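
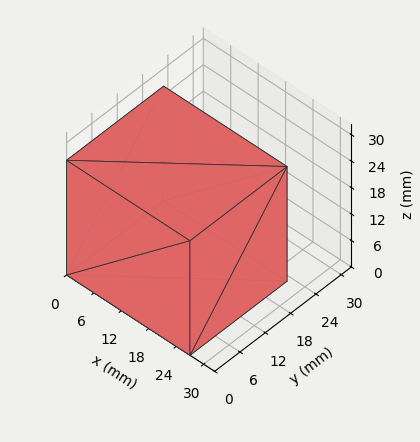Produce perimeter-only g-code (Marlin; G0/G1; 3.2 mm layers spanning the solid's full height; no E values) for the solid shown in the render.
Reading the render: the shape is a rectangular box, roughly 27 × 23 mm footprint and 26 mm tall (dimensions read to the nearest mm from the axis ticks). For the g-code, the solid's height is divided into equal slices at the stated Δz and each level perimeter traced with G1 moves after a G0 lift.

; perimeter-only toolpath
G21 ; units = mm
G90 ; absolute positioning
G28 ; home
; layer 1
G0 Z3.2
G0 X0.0 Y0.0
G1 X27.0 Y0.0
G1 X27.0 Y23.0
G1 X0.0 Y23.0
G1 X0.0 Y0.0
; layer 2
G0 Z6.5
G0 X0.0 Y0.0
G1 X27.0 Y0.0
G1 X27.0 Y23.0
G1 X0.0 Y23.0
G1 X0.0 Y0.0
; layer 3
G0 Z9.8
G0 X0.0 Y0.0
G1 X27.0 Y0.0
G1 X27.0 Y23.0
G1 X0.0 Y23.0
G1 X0.0 Y0.0
; layer 4
G0 Z13.0
G0 X0.0 Y0.0
G1 X27.0 Y0.0
G1 X27.0 Y23.0
G1 X0.0 Y23.0
G1 X0.0 Y0.0
; layer 5
G0 Z16.2
G0 X0.0 Y0.0
G1 X27.0 Y0.0
G1 X27.0 Y23.0
G1 X0.0 Y23.0
G1 X0.0 Y0.0
; layer 6
G0 Z19.5
G0 X0.0 Y0.0
G1 X27.0 Y0.0
G1 X27.0 Y23.0
G1 X0.0 Y23.0
G1 X0.0 Y0.0
; layer 7
G0 Z22.8
G0 X0.0 Y0.0
G1 X27.0 Y0.0
G1 X27.0 Y23.0
G1 X0.0 Y23.0
G1 X0.0 Y0.0
; layer 8
G0 Z26.0
G0 X0.0 Y0.0
G1 X27.0 Y0.0
G1 X27.0 Y23.0
G1 X0.0 Y23.0
G1 X0.0 Y0.0
M2 ; end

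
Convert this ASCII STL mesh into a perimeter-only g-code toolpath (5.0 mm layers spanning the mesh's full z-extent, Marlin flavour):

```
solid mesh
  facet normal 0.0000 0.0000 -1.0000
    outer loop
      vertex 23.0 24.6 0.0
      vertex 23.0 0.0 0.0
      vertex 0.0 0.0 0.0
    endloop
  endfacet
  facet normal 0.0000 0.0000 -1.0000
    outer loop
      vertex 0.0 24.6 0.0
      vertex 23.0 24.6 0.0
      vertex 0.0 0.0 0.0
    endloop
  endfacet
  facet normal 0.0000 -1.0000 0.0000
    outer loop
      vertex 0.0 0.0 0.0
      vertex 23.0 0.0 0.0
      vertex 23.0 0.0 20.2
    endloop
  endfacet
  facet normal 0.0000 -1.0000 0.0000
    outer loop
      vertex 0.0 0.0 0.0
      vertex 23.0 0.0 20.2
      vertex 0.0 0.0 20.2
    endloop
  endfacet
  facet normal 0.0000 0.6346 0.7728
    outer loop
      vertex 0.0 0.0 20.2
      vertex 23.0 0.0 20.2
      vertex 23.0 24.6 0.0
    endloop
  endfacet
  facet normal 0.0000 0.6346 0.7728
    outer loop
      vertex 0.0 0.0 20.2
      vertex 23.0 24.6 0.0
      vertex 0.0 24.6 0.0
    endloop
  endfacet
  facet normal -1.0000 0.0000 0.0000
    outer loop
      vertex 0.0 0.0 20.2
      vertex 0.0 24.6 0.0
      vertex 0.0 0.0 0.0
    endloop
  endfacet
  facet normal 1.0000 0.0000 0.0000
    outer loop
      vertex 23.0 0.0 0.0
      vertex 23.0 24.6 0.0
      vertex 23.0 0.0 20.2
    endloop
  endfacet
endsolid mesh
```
; perimeter-only toolpath
G21 ; units = mm
G90 ; absolute positioning
G28 ; home
; layer 1
G0 Z5.0
G0 X0.0 Y0.0
G1 X23.0 Y0.0
G1 X23.0 Y18.5
G1 X0.0 Y18.5
G1 X0.0 Y0.0
; layer 2
G0 Z10.1
G0 X0.0 Y0.0
G1 X23.0 Y0.0
G1 X23.0 Y12.3
G1 X0.0 Y12.3
G1 X0.0 Y0.0
; layer 3
G0 Z15.1
G0 X0.0 Y0.0
G1 X23.0 Y0.0
G1 X23.0 Y6.2
G1 X0.0 Y6.2
G1 X0.0 Y0.0
M2 ; end

The solid is a wedge (ramp): 23 × 24.6 mm base, rising to 20.2 mm along the y=0 edge and sloping linearly to z=0 at y=24.6. Slicing at Δz = 5.0 mm — 4 equal slices spanning the solid's height, so layer i sits at z = i·h/4 — gives 3 non-empty perimeters. Each is a 4-segment closed polygon; G0 lifts to the layer z and rapids to the start vertex, then G1 traces the edges. The cross-section shrinks linearly with z (the slice at the apex is degenerate and omitted).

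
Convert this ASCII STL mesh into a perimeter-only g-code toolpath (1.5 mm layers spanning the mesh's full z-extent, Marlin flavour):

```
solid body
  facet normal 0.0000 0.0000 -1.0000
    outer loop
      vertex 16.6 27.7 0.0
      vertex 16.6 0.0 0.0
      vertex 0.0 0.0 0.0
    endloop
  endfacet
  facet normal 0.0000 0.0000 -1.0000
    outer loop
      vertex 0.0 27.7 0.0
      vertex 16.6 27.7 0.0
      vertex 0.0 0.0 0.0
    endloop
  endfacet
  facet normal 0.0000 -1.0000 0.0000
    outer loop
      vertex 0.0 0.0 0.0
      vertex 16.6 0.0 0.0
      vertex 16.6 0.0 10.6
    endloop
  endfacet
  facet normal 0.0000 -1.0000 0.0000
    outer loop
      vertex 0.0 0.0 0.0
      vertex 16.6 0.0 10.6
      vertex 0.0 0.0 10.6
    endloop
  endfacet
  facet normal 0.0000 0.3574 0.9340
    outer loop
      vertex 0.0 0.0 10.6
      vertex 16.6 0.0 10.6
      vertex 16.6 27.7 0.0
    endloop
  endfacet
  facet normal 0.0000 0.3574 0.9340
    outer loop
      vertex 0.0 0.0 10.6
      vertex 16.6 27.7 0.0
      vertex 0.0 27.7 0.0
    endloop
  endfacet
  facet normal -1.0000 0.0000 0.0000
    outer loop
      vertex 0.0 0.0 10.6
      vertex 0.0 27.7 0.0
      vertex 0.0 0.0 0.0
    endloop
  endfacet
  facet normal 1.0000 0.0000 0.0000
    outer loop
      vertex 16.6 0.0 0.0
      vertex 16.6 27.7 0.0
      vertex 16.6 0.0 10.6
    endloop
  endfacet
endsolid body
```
; perimeter-only toolpath
G21 ; units = mm
G90 ; absolute positioning
G28 ; home
; layer 1
G0 Z1.5
G0 X0.0 Y0.0
G1 X16.6 Y0.0
G1 X16.6 Y23.7
G1 X0.0 Y23.7
G1 X0.0 Y0.0
; layer 2
G0 Z3.0
G0 X0.0 Y0.0
G1 X16.6 Y0.0
G1 X16.6 Y19.8
G1 X0.0 Y19.8
G1 X0.0 Y0.0
; layer 3
G0 Z4.5
G0 X0.0 Y0.0
G1 X16.6 Y0.0
G1 X16.6 Y15.8
G1 X0.0 Y15.8
G1 X0.0 Y0.0
; layer 4
G0 Z6.1
G0 X0.0 Y0.0
G1 X16.6 Y0.0
G1 X16.6 Y11.9
G1 X0.0 Y11.9
G1 X0.0 Y0.0
; layer 5
G0 Z7.6
G0 X0.0 Y0.0
G1 X16.6 Y0.0
G1 X16.6 Y7.9
G1 X0.0 Y7.9
G1 X0.0 Y0.0
; layer 6
G0 Z9.1
G0 X0.0 Y0.0
G1 X16.6 Y0.0
G1 X16.6 Y4.0
G1 X0.0 Y4.0
G1 X0.0 Y0.0
M2 ; end

The solid is a wedge (ramp): 16.6 × 27.7 mm base, rising to 10.6 mm along the y=0 edge and sloping linearly to z=0 at y=27.7. Slicing at Δz = 1.5 mm — 7 equal slices spanning the solid's height, so layer i sits at z = i·h/7 — gives 6 non-empty perimeters. Each is a 4-segment closed polygon; G0 lifts to the layer z and rapids to the start vertex, then G1 traces the edges. The cross-section shrinks linearly with z (the slice at the apex is degenerate and omitted).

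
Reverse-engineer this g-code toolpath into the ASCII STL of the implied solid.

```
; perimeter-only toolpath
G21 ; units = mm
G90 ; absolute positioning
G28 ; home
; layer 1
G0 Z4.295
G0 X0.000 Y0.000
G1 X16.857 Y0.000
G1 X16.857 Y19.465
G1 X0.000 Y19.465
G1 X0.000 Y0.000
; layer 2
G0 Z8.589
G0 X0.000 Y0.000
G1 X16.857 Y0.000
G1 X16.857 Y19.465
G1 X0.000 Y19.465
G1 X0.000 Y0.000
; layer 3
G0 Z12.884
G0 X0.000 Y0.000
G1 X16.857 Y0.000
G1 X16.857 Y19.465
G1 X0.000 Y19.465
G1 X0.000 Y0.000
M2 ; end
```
solid part
  facet normal 0.0000 0.0000 -1.0000
    outer loop
      vertex 16.857 19.465 0.000
      vertex 16.857 0.000 0.000
      vertex 0.000 0.000 0.000
    endloop
  endfacet
  facet normal 0.0000 0.0000 -1.0000
    outer loop
      vertex 0.000 19.465 0.000
      vertex 16.857 19.465 0.000
      vertex 0.000 0.000 0.000
    endloop
  endfacet
  facet normal 0.0000 0.0000 1.0000
    outer loop
      vertex 0.000 0.000 12.884
      vertex 16.857 0.000 12.884
      vertex 16.857 19.465 12.884
    endloop
  endfacet
  facet normal 0.0000 0.0000 1.0000
    outer loop
      vertex 0.000 0.000 12.884
      vertex 16.857 19.465 12.884
      vertex 0.000 19.465 12.884
    endloop
  endfacet
  facet normal 0.0000 -1.0000 0.0000
    outer loop
      vertex 0.000 0.000 0.000
      vertex 16.857 0.000 0.000
      vertex 16.857 0.000 12.884
    endloop
  endfacet
  facet normal 0.0000 -1.0000 0.0000
    outer loop
      vertex 0.000 0.000 0.000
      vertex 16.857 0.000 12.884
      vertex 0.000 0.000 12.884
    endloop
  endfacet
  facet normal 0.0000 1.0000 0.0000
    outer loop
      vertex 16.857 19.465 12.884
      vertex 16.857 19.465 0.000
      vertex 0.000 19.465 0.000
    endloop
  endfacet
  facet normal 0.0000 1.0000 0.0000
    outer loop
      vertex 0.000 19.465 12.884
      vertex 16.857 19.465 12.884
      vertex 0.000 19.465 0.000
    endloop
  endfacet
  facet normal -1.0000 0.0000 0.0000
    outer loop
      vertex 0.000 19.465 12.884
      vertex 0.000 19.465 0.000
      vertex 0.000 0.000 0.000
    endloop
  endfacet
  facet normal -1.0000 0.0000 0.0000
    outer loop
      vertex 0.000 0.000 12.884
      vertex 0.000 19.465 12.884
      vertex 0.000 0.000 0.000
    endloop
  endfacet
  facet normal 1.0000 0.0000 0.0000
    outer loop
      vertex 16.857 0.000 0.000
      vertex 16.857 19.465 0.000
      vertex 16.857 19.465 12.884
    endloop
  endfacet
  facet normal 1.0000 0.0000 0.0000
    outer loop
      vertex 16.857 0.000 0.000
      vertex 16.857 19.465 12.884
      vertex 16.857 0.000 12.884
    endloop
  endfacet
endsolid part

The G0 Z moves step by Δz≈4.295 mm. Every layer's G1 loop is the same polygon, so the solid is a straight extrusion of it from z=0 to z≈12.9. Closing with flat bottom and top caps and triangulating gives 12 facets — a rectangular box, roughly 16.9 × 19.5 mm footprint and 12.9 mm tall.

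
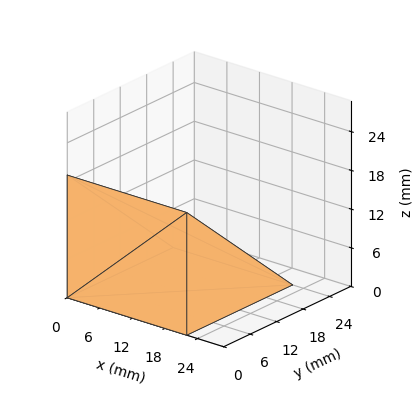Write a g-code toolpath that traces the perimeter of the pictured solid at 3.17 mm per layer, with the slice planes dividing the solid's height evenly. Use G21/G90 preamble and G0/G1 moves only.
Reading the render: the shape is a wedge (ramp): 22 × 24 mm base, rising to 19 mm along the y=0 edge and sloping linearly to z=0 at y=24 (dimensions read to the nearest mm from the axis ticks). For the g-code, the solid's height is divided into equal slices at the stated Δz and each level perimeter traced with G1 moves after a G0 lift.

; perimeter-only toolpath
G21 ; units = mm
G90 ; absolute positioning
G28 ; home
; layer 1
G0 Z3.17
G0 X0.00 Y0.00
G1 X22.00 Y0.00
G1 X22.00 Y20.00
G1 X0.00 Y20.00
G1 X0.00 Y0.00
; layer 2
G0 Z6.33
G0 X0.00 Y0.00
G1 X22.00 Y0.00
G1 X22.00 Y16.00
G1 X0.00 Y16.00
G1 X0.00 Y0.00
; layer 3
G0 Z9.50
G0 X0.00 Y0.00
G1 X22.00 Y0.00
G1 X22.00 Y12.00
G1 X0.00 Y12.00
G1 X0.00 Y0.00
; layer 4
G0 Z12.67
G0 X0.00 Y0.00
G1 X22.00 Y0.00
G1 X22.00 Y8.00
G1 X0.00 Y8.00
G1 X0.00 Y0.00
; layer 5
G0 Z15.83
G0 X0.00 Y0.00
G1 X22.00 Y0.00
G1 X22.00 Y4.00
G1 X0.00 Y4.00
G1 X0.00 Y0.00
M2 ; end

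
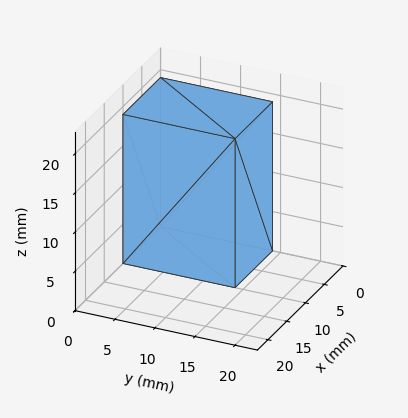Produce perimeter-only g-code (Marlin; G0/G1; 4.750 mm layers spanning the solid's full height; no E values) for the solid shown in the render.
Reading the render: the shape is a rectangular box, roughly 10 × 14 mm footprint and 19 mm tall (dimensions read to the nearest mm from the axis ticks). For the g-code, the solid's height is divided into equal slices at the stated Δz and each level perimeter traced with G1 moves after a G0 lift.

; perimeter-only toolpath
G21 ; units = mm
G90 ; absolute positioning
G28 ; home
; layer 1
G0 Z4.750
G0 X0.000 Y0.000
G1 X10.000 Y0.000
G1 X10.000 Y14.000
G1 X0.000 Y14.000
G1 X0.000 Y0.000
; layer 2
G0 Z9.500
G0 X0.000 Y0.000
G1 X10.000 Y0.000
G1 X10.000 Y14.000
G1 X0.000 Y14.000
G1 X0.000 Y0.000
; layer 3
G0 Z14.250
G0 X0.000 Y0.000
G1 X10.000 Y0.000
G1 X10.000 Y14.000
G1 X0.000 Y14.000
G1 X0.000 Y0.000
; layer 4
G0 Z19.000
G0 X0.000 Y0.000
G1 X10.000 Y0.000
G1 X10.000 Y14.000
G1 X0.000 Y14.000
G1 X0.000 Y0.000
M2 ; end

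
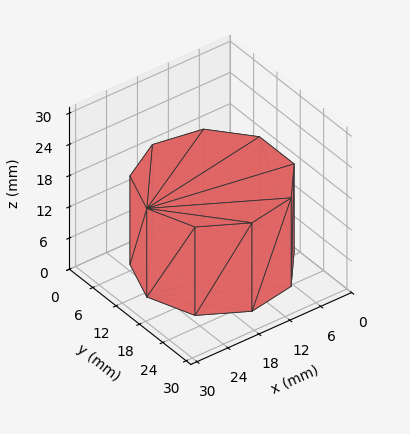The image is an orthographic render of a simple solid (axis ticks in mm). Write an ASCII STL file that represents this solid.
Reading the render: the shape is a regular 9-sided prism (a cylinder approximated with 9 flat sides), circumscribed radius ≈ 13 mm, height ≈ 17 mm (dimensions read to the nearest mm from the axis ticks). For the STL, each face is triangulated and given an outward normal.

solid part
  facet normal 0.0000 0.0000 -1.0000
    outer loop
      vertex 15.257 25.803 0.000
      vertex 22.959 21.356 0.000
      vertex 26.000 13.000 0.000
    endloop
  endfacet
  facet normal 0.0000 0.0000 -1.0000
    outer loop
      vertex 6.500 24.258 0.000
      vertex 15.257 25.803 0.000
      vertex 26.000 13.000 0.000
    endloop
  endfacet
  facet normal 0.0000 0.0000 -1.0000
    outer loop
      vertex 0.784 17.446 0.000
      vertex 6.500 24.258 0.000
      vertex 26.000 13.000 0.000
    endloop
  endfacet
  facet normal 0.0000 0.0000 -1.0000
    outer loop
      vertex 0.784 8.554 0.000
      vertex 0.784 17.446 0.000
      vertex 26.000 13.000 0.000
    endloop
  endfacet
  facet normal 0.0000 0.0000 -1.0000
    outer loop
      vertex 6.500 1.742 0.000
      vertex 0.784 8.554 0.000
      vertex 26.000 13.000 0.000
    endloop
  endfacet
  facet normal 0.0000 0.0000 -1.0000
    outer loop
      vertex 15.257 0.197 0.000
      vertex 6.500 1.742 0.000
      vertex 26.000 13.000 0.000
    endloop
  endfacet
  facet normal 0.0000 0.0000 -1.0000
    outer loop
      vertex 22.959 4.644 0.000
      vertex 15.257 0.197 0.000
      vertex 26.000 13.000 0.000
    endloop
  endfacet
  facet normal 0.0000 0.0000 1.0000
    outer loop
      vertex 26.000 13.000 17.000
      vertex 22.959 21.356 17.000
      vertex 15.257 25.803 17.000
    endloop
  endfacet
  facet normal 0.0000 0.0000 1.0000
    outer loop
      vertex 26.000 13.000 17.000
      vertex 15.257 25.803 17.000
      vertex 6.500 24.258 17.000
    endloop
  endfacet
  facet normal 0.0000 0.0000 1.0000
    outer loop
      vertex 26.000 13.000 17.000
      vertex 6.500 24.258 17.000
      vertex 0.784 17.446 17.000
    endloop
  endfacet
  facet normal 0.0000 0.0000 1.0000
    outer loop
      vertex 26.000 13.000 17.000
      vertex 0.784 17.446 17.000
      vertex 0.784 8.554 17.000
    endloop
  endfacet
  facet normal 0.0000 0.0000 1.0000
    outer loop
      vertex 26.000 13.000 17.000
      vertex 0.784 8.554 17.000
      vertex 6.500 1.742 17.000
    endloop
  endfacet
  facet normal 0.0000 0.0000 1.0000
    outer loop
      vertex 26.000 13.000 17.000
      vertex 6.500 1.742 17.000
      vertex 15.257 0.197 17.000
    endloop
  endfacet
  facet normal 0.0000 0.0000 1.0000
    outer loop
      vertex 26.000 13.000 17.000
      vertex 15.257 0.197 17.000
      vertex 22.959 4.644 17.000
    endloop
  endfacet
  facet normal 0.9397 0.3420 0.0000
    outer loop
      vertex 26.000 13.000 0.000
      vertex 22.959 21.356 0.000
      vertex 22.959 21.356 17.000
    endloop
  endfacet
  facet normal 0.9397 0.3420 0.0000
    outer loop
      vertex 26.000 13.000 0.000
      vertex 22.959 21.356 17.000
      vertex 26.000 13.000 17.000
    endloop
  endfacet
  facet normal 0.5000 0.8660 0.0000
    outer loop
      vertex 22.959 21.356 0.000
      vertex 15.257 25.803 0.000
      vertex 15.257 25.803 17.000
    endloop
  endfacet
  facet normal 0.5000 0.8660 0.0000
    outer loop
      vertex 22.959 21.356 0.000
      vertex 15.257 25.803 17.000
      vertex 22.959 21.356 17.000
    endloop
  endfacet
  facet normal -0.1737 0.9848 0.0000
    outer loop
      vertex 15.257 25.803 0.000
      vertex 6.500 24.258 0.000
      vertex 6.500 24.258 17.000
    endloop
  endfacet
  facet normal -0.1737 0.9848 0.0000
    outer loop
      vertex 15.257 25.803 0.000
      vertex 6.500 24.258 17.000
      vertex 15.257 25.803 17.000
    endloop
  endfacet
  facet normal -0.7660 0.6428 0.0000
    outer loop
      vertex 6.500 24.258 0.000
      vertex 0.784 17.446 0.000
      vertex 0.784 17.446 17.000
    endloop
  endfacet
  facet normal -0.7660 0.6428 0.0000
    outer loop
      vertex 6.500 24.258 0.000
      vertex 0.784 17.446 17.000
      vertex 6.500 24.258 17.000
    endloop
  endfacet
  facet normal -1.0000 0.0000 0.0000
    outer loop
      vertex 0.784 17.446 0.000
      vertex 0.784 8.554 0.000
      vertex 0.784 8.554 17.000
    endloop
  endfacet
  facet normal -1.0000 0.0000 0.0000
    outer loop
      vertex 0.784 17.446 0.000
      vertex 0.784 8.554 17.000
      vertex 0.784 17.446 17.000
    endloop
  endfacet
  facet normal -0.7660 -0.6428 0.0000
    outer loop
      vertex 0.784 8.554 0.000
      vertex 6.500 1.742 0.000
      vertex 6.500 1.742 17.000
    endloop
  endfacet
  facet normal -0.7660 -0.6428 0.0000
    outer loop
      vertex 0.784 8.554 0.000
      vertex 6.500 1.742 17.000
      vertex 0.784 8.554 17.000
    endloop
  endfacet
  facet normal -0.1737 -0.9848 0.0000
    outer loop
      vertex 6.500 1.742 0.000
      vertex 15.257 0.197 0.000
      vertex 15.257 0.197 17.000
    endloop
  endfacet
  facet normal -0.1737 -0.9848 0.0000
    outer loop
      vertex 6.500 1.742 0.000
      vertex 15.257 0.197 17.000
      vertex 6.500 1.742 17.000
    endloop
  endfacet
  facet normal 0.5000 -0.8660 0.0000
    outer loop
      vertex 15.257 0.197 0.000
      vertex 22.959 4.644 0.000
      vertex 22.959 4.644 17.000
    endloop
  endfacet
  facet normal 0.5000 -0.8660 0.0000
    outer loop
      vertex 15.257 0.197 0.000
      vertex 22.959 4.644 17.000
      vertex 15.257 0.197 17.000
    endloop
  endfacet
  facet normal 0.9397 -0.3420 0.0000
    outer loop
      vertex 22.959 4.644 0.000
      vertex 26.000 13.000 0.000
      vertex 26.000 13.000 17.000
    endloop
  endfacet
  facet normal 0.9397 -0.3420 0.0000
    outer loop
      vertex 22.959 4.644 0.000
      vertex 26.000 13.000 17.000
      vertex 22.959 4.644 17.000
    endloop
  endfacet
endsolid part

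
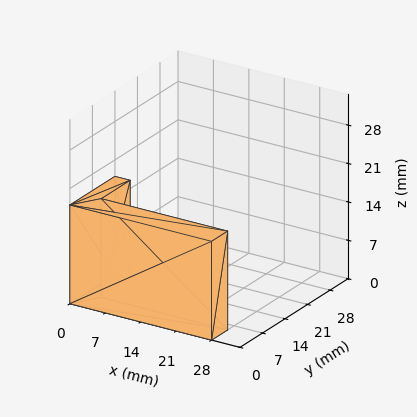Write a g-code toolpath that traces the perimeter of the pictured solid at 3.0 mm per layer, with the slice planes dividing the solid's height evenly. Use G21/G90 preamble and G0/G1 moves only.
Reading the render: the shape is an L-shaped prism: outer 28 × 14 mm, arm thicknesses ≈ 5 mm (horizontal) and 3 mm (vertical), extruded 18 mm in z (dimensions read to the nearest mm from the axis ticks). For the g-code, the solid's height is divided into equal slices at the stated Δz and each level perimeter traced with G1 moves after a G0 lift.

; perimeter-only toolpath
G21 ; units = mm
G90 ; absolute positioning
G28 ; home
; layer 1
G0 Z3.0
G0 X0.0 Y0.0
G1 X28.0 Y0.0
G1 X28.0 Y5.0
G1 X3.0 Y5.0
G1 X3.0 Y14.0
G1 X0.0 Y14.0
G1 X0.0 Y0.0
; layer 2
G0 Z6.0
G0 X0.0 Y0.0
G1 X28.0 Y0.0
G1 X28.0 Y5.0
G1 X3.0 Y5.0
G1 X3.0 Y14.0
G1 X0.0 Y14.0
G1 X0.0 Y0.0
; layer 3
G0 Z9.0
G0 X0.0 Y0.0
G1 X28.0 Y0.0
G1 X28.0 Y5.0
G1 X3.0 Y5.0
G1 X3.0 Y14.0
G1 X0.0 Y14.0
G1 X0.0 Y0.0
; layer 4
G0 Z12.0
G0 X0.0 Y0.0
G1 X28.0 Y0.0
G1 X28.0 Y5.0
G1 X3.0 Y5.0
G1 X3.0 Y14.0
G1 X0.0 Y14.0
G1 X0.0 Y0.0
; layer 5
G0 Z15.0
G0 X0.0 Y0.0
G1 X28.0 Y0.0
G1 X28.0 Y5.0
G1 X3.0 Y5.0
G1 X3.0 Y14.0
G1 X0.0 Y14.0
G1 X0.0 Y0.0
; layer 6
G0 Z18.0
G0 X0.0 Y0.0
G1 X28.0 Y0.0
G1 X28.0 Y5.0
G1 X3.0 Y5.0
G1 X3.0 Y14.0
G1 X0.0 Y14.0
G1 X0.0 Y0.0
M2 ; end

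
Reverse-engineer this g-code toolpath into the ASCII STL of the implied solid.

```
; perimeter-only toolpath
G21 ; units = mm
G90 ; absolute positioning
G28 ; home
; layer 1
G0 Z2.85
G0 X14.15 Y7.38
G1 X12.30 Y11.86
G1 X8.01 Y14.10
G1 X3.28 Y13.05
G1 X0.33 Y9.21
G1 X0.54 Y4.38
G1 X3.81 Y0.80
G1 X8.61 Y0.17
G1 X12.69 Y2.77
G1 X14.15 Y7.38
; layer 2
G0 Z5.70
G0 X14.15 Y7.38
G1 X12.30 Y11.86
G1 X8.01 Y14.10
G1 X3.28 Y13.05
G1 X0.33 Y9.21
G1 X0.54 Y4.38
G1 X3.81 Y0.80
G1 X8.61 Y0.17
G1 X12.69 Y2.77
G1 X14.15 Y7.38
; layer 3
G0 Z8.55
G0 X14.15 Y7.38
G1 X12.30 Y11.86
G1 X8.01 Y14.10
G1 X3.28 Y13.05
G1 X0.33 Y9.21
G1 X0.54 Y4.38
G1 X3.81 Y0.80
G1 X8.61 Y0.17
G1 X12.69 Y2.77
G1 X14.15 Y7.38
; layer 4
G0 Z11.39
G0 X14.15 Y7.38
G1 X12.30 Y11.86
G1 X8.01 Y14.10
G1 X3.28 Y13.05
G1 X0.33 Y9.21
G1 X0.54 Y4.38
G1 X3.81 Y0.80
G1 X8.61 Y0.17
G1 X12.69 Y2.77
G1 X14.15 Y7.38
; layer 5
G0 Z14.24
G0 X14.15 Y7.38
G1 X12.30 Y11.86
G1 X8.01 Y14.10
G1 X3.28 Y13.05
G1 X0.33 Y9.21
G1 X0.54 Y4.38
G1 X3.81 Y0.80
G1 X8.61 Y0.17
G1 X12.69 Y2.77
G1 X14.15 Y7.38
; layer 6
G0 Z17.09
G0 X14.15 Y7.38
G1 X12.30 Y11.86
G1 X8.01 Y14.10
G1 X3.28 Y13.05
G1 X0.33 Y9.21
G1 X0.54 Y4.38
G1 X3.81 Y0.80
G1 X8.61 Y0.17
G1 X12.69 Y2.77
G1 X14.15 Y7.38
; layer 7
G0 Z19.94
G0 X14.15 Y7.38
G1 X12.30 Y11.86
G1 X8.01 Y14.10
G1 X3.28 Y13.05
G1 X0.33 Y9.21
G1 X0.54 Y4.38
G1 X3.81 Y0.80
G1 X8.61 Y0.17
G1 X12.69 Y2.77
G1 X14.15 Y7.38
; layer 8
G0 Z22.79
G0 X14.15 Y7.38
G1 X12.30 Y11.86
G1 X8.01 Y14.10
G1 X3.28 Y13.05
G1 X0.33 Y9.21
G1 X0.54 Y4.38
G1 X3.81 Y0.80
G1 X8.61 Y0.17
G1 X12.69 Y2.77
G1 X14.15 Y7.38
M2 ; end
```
solid part
  facet normal 0.0000 0.0000 -1.0000
    outer loop
      vertex 8.01 14.10 0.00
      vertex 12.30 11.86 0.00
      vertex 14.15 7.38 0.00
    endloop
  endfacet
  facet normal 0.0000 0.0000 -1.0000
    outer loop
      vertex 3.28 13.05 0.00
      vertex 8.01 14.10 0.00
      vertex 14.15 7.38 0.00
    endloop
  endfacet
  facet normal 0.0000 0.0000 -1.0000
    outer loop
      vertex 0.33 9.21 0.00
      vertex 3.28 13.05 0.00
      vertex 14.15 7.38 0.00
    endloop
  endfacet
  facet normal 0.0000 0.0000 -1.0000
    outer loop
      vertex 0.54 4.38 0.00
      vertex 0.33 9.21 0.00
      vertex 14.15 7.38 0.00
    endloop
  endfacet
  facet normal 0.0000 0.0000 -1.0000
    outer loop
      vertex 3.81 0.80 0.00
      vertex 0.54 4.38 0.00
      vertex 14.15 7.38 0.00
    endloop
  endfacet
  facet normal 0.0000 0.0000 -1.0000
    outer loop
      vertex 8.61 0.17 0.00
      vertex 3.81 0.80 0.00
      vertex 14.15 7.38 0.00
    endloop
  endfacet
  facet normal 0.0000 0.0000 -1.0000
    outer loop
      vertex 12.69 2.77 0.00
      vertex 8.61 0.17 0.00
      vertex 14.15 7.38 0.00
    endloop
  endfacet
  facet normal 0.0000 0.0000 1.0000
    outer loop
      vertex 14.15 7.38 22.79
      vertex 12.30 11.86 22.79
      vertex 8.01 14.10 22.79
    endloop
  endfacet
  facet normal 0.0000 0.0000 1.0000
    outer loop
      vertex 14.15 7.38 22.79
      vertex 8.01 14.10 22.79
      vertex 3.28 13.05 22.79
    endloop
  endfacet
  facet normal 0.0000 0.0000 1.0000
    outer loop
      vertex 14.15 7.38 22.79
      vertex 3.28 13.05 22.79
      vertex 0.33 9.21 22.79
    endloop
  endfacet
  facet normal 0.0000 0.0000 1.0000
    outer loop
      vertex 14.15 7.38 22.79
      vertex 0.33 9.21 22.79
      vertex 0.54 4.38 22.79
    endloop
  endfacet
  facet normal 0.0000 0.0000 1.0000
    outer loop
      vertex 14.15 7.38 22.79
      vertex 0.54 4.38 22.79
      vertex 3.81 0.80 22.79
    endloop
  endfacet
  facet normal 0.0000 0.0000 1.0000
    outer loop
      vertex 14.15 7.38 22.79
      vertex 3.81 0.80 22.79
      vertex 8.61 0.17 22.79
    endloop
  endfacet
  facet normal 0.0000 0.0000 1.0000
    outer loop
      vertex 14.15 7.38 22.79
      vertex 8.61 0.17 22.79
      vertex 12.69 2.77 22.79
    endloop
  endfacet
  facet normal 0.9243 0.3817 0.0000
    outer loop
      vertex 14.15 7.38 0.00
      vertex 12.30 11.86 0.00
      vertex 12.30 11.86 22.79
    endloop
  endfacet
  facet normal 0.9243 0.3817 0.0000
    outer loop
      vertex 14.15 7.38 0.00
      vertex 12.30 11.86 22.79
      vertex 14.15 7.38 22.79
    endloop
  endfacet
  facet normal 0.4628 0.8864 0.0000
    outer loop
      vertex 12.30 11.86 0.00
      vertex 8.01 14.10 0.00
      vertex 8.01 14.10 22.79
    endloop
  endfacet
  facet normal 0.4628 0.8864 0.0000
    outer loop
      vertex 12.30 11.86 0.00
      vertex 8.01 14.10 22.79
      vertex 12.30 11.86 22.79
    endloop
  endfacet
  facet normal -0.2167 0.9762 0.0000
    outer loop
      vertex 8.01 14.10 0.00
      vertex 3.28 13.05 0.00
      vertex 3.28 13.05 22.79
    endloop
  endfacet
  facet normal -0.2167 0.9762 0.0000
    outer loop
      vertex 8.01 14.10 0.00
      vertex 3.28 13.05 22.79
      vertex 8.01 14.10 22.79
    endloop
  endfacet
  facet normal -0.7930 0.6092 0.0000
    outer loop
      vertex 3.28 13.05 0.00
      vertex 0.33 9.21 0.00
      vertex 0.33 9.21 22.79
    endloop
  endfacet
  facet normal -0.7930 0.6092 0.0000
    outer loop
      vertex 3.28 13.05 0.00
      vertex 0.33 9.21 22.79
      vertex 3.28 13.05 22.79
    endloop
  endfacet
  facet normal -0.9991 -0.0434 0.0000
    outer loop
      vertex 0.33 9.21 0.00
      vertex 0.54 4.38 0.00
      vertex 0.54 4.38 22.79
    endloop
  endfacet
  facet normal -0.9991 -0.0434 0.0000
    outer loop
      vertex 0.33 9.21 0.00
      vertex 0.54 4.38 22.79
      vertex 0.33 9.21 22.79
    endloop
  endfacet
  facet normal -0.7384 -0.6744 0.0000
    outer loop
      vertex 0.54 4.38 0.00
      vertex 3.81 0.80 0.00
      vertex 3.81 0.80 22.79
    endloop
  endfacet
  facet normal -0.7384 -0.6744 0.0000
    outer loop
      vertex 0.54 4.38 0.00
      vertex 3.81 0.80 22.79
      vertex 0.54 4.38 22.79
    endloop
  endfacet
  facet normal -0.1301 -0.9915 0.0000
    outer loop
      vertex 3.81 0.80 0.00
      vertex 8.61 0.17 0.00
      vertex 8.61 0.17 22.79
    endloop
  endfacet
  facet normal -0.1301 -0.9915 0.0000
    outer loop
      vertex 3.81 0.80 0.00
      vertex 8.61 0.17 22.79
      vertex 3.81 0.80 22.79
    endloop
  endfacet
  facet normal 0.5374 -0.8433 0.0000
    outer loop
      vertex 8.61 0.17 0.00
      vertex 12.69 2.77 0.00
      vertex 12.69 2.77 22.79
    endloop
  endfacet
  facet normal 0.5374 -0.8433 0.0000
    outer loop
      vertex 8.61 0.17 0.00
      vertex 12.69 2.77 22.79
      vertex 8.61 0.17 22.79
    endloop
  endfacet
  facet normal 0.9533 -0.3019 0.0000
    outer loop
      vertex 12.69 2.77 0.00
      vertex 14.15 7.38 0.00
      vertex 14.15 7.38 22.79
    endloop
  endfacet
  facet normal 0.9533 -0.3019 0.0000
    outer loop
      vertex 12.69 2.77 0.00
      vertex 14.15 7.38 22.79
      vertex 12.69 2.77 22.79
    endloop
  endfacet
endsolid part

The G0 Z moves step by Δz≈2.85 mm. Every layer's G1 loop is the same polygon, so the solid is a straight extrusion of it from z=0 to z≈22.8. Closing with flat bottom and top caps and triangulating gives 32 facets — a regular 9-sided prism (a cylinder approximated with 9 flat sides), circumscribed radius ≈ 7.08 mm, height ≈ 22.8 mm.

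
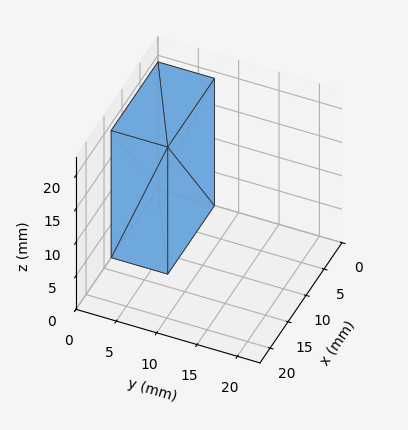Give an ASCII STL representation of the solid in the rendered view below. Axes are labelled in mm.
Reading the render: the shape is a rectangular box, roughly 13 × 7 mm footprint and 19 mm tall (dimensions read to the nearest mm from the axis ticks). For the STL, each face is triangulated and given an outward normal.

solid part
  facet normal 0.0000 0.0000 -1.0000
    outer loop
      vertex 13.00 7.00 0.00
      vertex 13.00 0.00 0.00
      vertex 0.00 0.00 0.00
    endloop
  endfacet
  facet normal 0.0000 0.0000 -1.0000
    outer loop
      vertex 0.00 7.00 0.00
      vertex 13.00 7.00 0.00
      vertex 0.00 0.00 0.00
    endloop
  endfacet
  facet normal 0.0000 0.0000 1.0000
    outer loop
      vertex 0.00 0.00 19.00
      vertex 13.00 0.00 19.00
      vertex 13.00 7.00 19.00
    endloop
  endfacet
  facet normal 0.0000 0.0000 1.0000
    outer loop
      vertex 0.00 0.00 19.00
      vertex 13.00 7.00 19.00
      vertex 0.00 7.00 19.00
    endloop
  endfacet
  facet normal 0.0000 -1.0000 0.0000
    outer loop
      vertex 0.00 0.00 0.00
      vertex 13.00 0.00 0.00
      vertex 13.00 0.00 19.00
    endloop
  endfacet
  facet normal 0.0000 -1.0000 0.0000
    outer loop
      vertex 0.00 0.00 0.00
      vertex 13.00 0.00 19.00
      vertex 0.00 0.00 19.00
    endloop
  endfacet
  facet normal 0.0000 1.0000 0.0000
    outer loop
      vertex 13.00 7.00 19.00
      vertex 13.00 7.00 0.00
      vertex 0.00 7.00 0.00
    endloop
  endfacet
  facet normal 0.0000 1.0000 0.0000
    outer loop
      vertex 0.00 7.00 19.00
      vertex 13.00 7.00 19.00
      vertex 0.00 7.00 0.00
    endloop
  endfacet
  facet normal -1.0000 0.0000 0.0000
    outer loop
      vertex 0.00 7.00 19.00
      vertex 0.00 7.00 0.00
      vertex 0.00 0.00 0.00
    endloop
  endfacet
  facet normal -1.0000 0.0000 0.0000
    outer loop
      vertex 0.00 0.00 19.00
      vertex 0.00 7.00 19.00
      vertex 0.00 0.00 0.00
    endloop
  endfacet
  facet normal 1.0000 0.0000 0.0000
    outer loop
      vertex 13.00 0.00 0.00
      vertex 13.00 7.00 0.00
      vertex 13.00 7.00 19.00
    endloop
  endfacet
  facet normal 1.0000 0.0000 0.0000
    outer loop
      vertex 13.00 0.00 0.00
      vertex 13.00 7.00 19.00
      vertex 13.00 0.00 19.00
    endloop
  endfacet
endsolid part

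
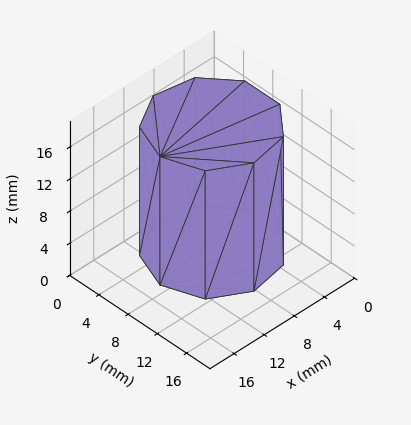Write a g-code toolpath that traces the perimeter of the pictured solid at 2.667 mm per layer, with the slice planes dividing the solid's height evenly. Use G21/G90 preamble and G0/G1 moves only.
Reading the render: the shape is a regular 9-sided prism (a cylinder approximated with 9 flat sides), circumscribed radius ≈ 7 mm, height ≈ 16 mm (dimensions read to the nearest mm from the axis ticks). For the g-code, the solid's height is divided into equal slices at the stated Δz and each level perimeter traced with G1 moves after a G0 lift.

; perimeter-only toolpath
G21 ; units = mm
G90 ; absolute positioning
G28 ; home
; layer 1
G0 Z2.667
G0 X14.000 Y7.000
G1 X12.362 Y11.500
G1 X8.216 Y13.894
G1 X3.500 Y13.062
G1 X0.422 Y9.394
G1 X0.422 Y4.606
G1 X3.500 Y0.938
G1 X8.216 Y0.106
G1 X12.362 Y2.500
G1 X14.000 Y7.000
; layer 2
G0 Z5.333
G0 X14.000 Y7.000
G1 X12.362 Y11.500
G1 X8.216 Y13.894
G1 X3.500 Y13.062
G1 X0.422 Y9.394
G1 X0.422 Y4.606
G1 X3.500 Y0.938
G1 X8.216 Y0.106
G1 X12.362 Y2.500
G1 X14.000 Y7.000
; layer 3
G0 Z8.000
G0 X14.000 Y7.000
G1 X12.362 Y11.500
G1 X8.216 Y13.894
G1 X3.500 Y13.062
G1 X0.422 Y9.394
G1 X0.422 Y4.606
G1 X3.500 Y0.938
G1 X8.216 Y0.106
G1 X12.362 Y2.500
G1 X14.000 Y7.000
; layer 4
G0 Z10.667
G0 X14.000 Y7.000
G1 X12.362 Y11.500
G1 X8.216 Y13.894
G1 X3.500 Y13.062
G1 X0.422 Y9.394
G1 X0.422 Y4.606
G1 X3.500 Y0.938
G1 X8.216 Y0.106
G1 X12.362 Y2.500
G1 X14.000 Y7.000
; layer 5
G0 Z13.333
G0 X14.000 Y7.000
G1 X12.362 Y11.500
G1 X8.216 Y13.894
G1 X3.500 Y13.062
G1 X0.422 Y9.394
G1 X0.422 Y4.606
G1 X3.500 Y0.938
G1 X8.216 Y0.106
G1 X12.362 Y2.500
G1 X14.000 Y7.000
; layer 6
G0 Z16.000
G0 X14.000 Y7.000
G1 X12.362 Y11.500
G1 X8.216 Y13.894
G1 X3.500 Y13.062
G1 X0.422 Y9.394
G1 X0.422 Y4.606
G1 X3.500 Y0.938
G1 X8.216 Y0.106
G1 X12.362 Y2.500
G1 X14.000 Y7.000
M2 ; end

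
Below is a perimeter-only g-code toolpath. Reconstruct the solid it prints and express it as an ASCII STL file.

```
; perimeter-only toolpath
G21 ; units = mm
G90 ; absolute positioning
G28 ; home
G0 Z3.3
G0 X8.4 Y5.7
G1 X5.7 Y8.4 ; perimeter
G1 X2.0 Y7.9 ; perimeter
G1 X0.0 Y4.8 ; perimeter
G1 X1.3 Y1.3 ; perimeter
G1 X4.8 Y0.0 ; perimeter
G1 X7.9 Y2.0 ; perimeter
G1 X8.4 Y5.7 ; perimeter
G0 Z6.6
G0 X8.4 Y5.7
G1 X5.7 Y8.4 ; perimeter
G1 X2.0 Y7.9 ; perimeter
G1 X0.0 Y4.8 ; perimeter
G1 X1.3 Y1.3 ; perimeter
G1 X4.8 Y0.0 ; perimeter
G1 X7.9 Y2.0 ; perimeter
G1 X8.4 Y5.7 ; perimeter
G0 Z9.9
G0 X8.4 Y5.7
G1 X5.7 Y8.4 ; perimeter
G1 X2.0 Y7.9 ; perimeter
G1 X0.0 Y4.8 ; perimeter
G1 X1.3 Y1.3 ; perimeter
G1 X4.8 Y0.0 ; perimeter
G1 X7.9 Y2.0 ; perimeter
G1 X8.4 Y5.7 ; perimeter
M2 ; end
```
solid part
  facet normal 0.0000 0.0000 -1.0000
    outer loop
      vertex 2.0 7.9 0.0
      vertex 5.7 8.4 0.0
      vertex 8.4 5.7 0.0
    endloop
  endfacet
  facet normal 0.0000 0.0000 -1.0000
    outer loop
      vertex 0.0 4.8 0.0
      vertex 2.0 7.9 0.0
      vertex 8.4 5.7 0.0
    endloop
  endfacet
  facet normal 0.0000 0.0000 -1.0000
    outer loop
      vertex 1.3 1.3 0.0
      vertex 0.0 4.8 0.0
      vertex 8.4 5.7 0.0
    endloop
  endfacet
  facet normal 0.0000 0.0000 -1.0000
    outer loop
      vertex 4.8 0.0 0.0
      vertex 1.3 1.3 0.0
      vertex 8.4 5.7 0.0
    endloop
  endfacet
  facet normal 0.0000 0.0000 -1.0000
    outer loop
      vertex 7.9 2.0 0.0
      vertex 4.8 0.0 0.0
      vertex 8.4 5.7 0.0
    endloop
  endfacet
  facet normal 0.0000 0.0000 1.0000
    outer loop
      vertex 8.4 5.7 9.9
      vertex 5.7 8.4 9.9
      vertex 2.0 7.9 9.9
    endloop
  endfacet
  facet normal 0.0000 0.0000 1.0000
    outer loop
      vertex 8.4 5.7 9.9
      vertex 2.0 7.9 9.9
      vertex 0.0 4.8 9.9
    endloop
  endfacet
  facet normal 0.0000 0.0000 1.0000
    outer loop
      vertex 8.4 5.7 9.9
      vertex 0.0 4.8 9.9
      vertex 1.3 1.3 9.9
    endloop
  endfacet
  facet normal 0.0000 0.0000 1.0000
    outer loop
      vertex 8.4 5.7 9.9
      vertex 1.3 1.3 9.9
      vertex 4.8 0.0 9.9
    endloop
  endfacet
  facet normal 0.0000 0.0000 1.0000
    outer loop
      vertex 8.4 5.7 9.9
      vertex 4.8 0.0 9.9
      vertex 7.9 2.0 9.9
    endloop
  endfacet
  facet normal 0.7071 0.7071 0.0000
    outer loop
      vertex 8.4 5.7 0.0
      vertex 5.7 8.4 0.0
      vertex 5.7 8.4 9.9
    endloop
  endfacet
  facet normal 0.7071 0.7071 0.0000
    outer loop
      vertex 8.4 5.7 0.0
      vertex 5.7 8.4 9.9
      vertex 8.4 5.7 9.9
    endloop
  endfacet
  facet normal -0.1339 0.9910 0.0000
    outer loop
      vertex 5.7 8.4 0.0
      vertex 2.0 7.9 0.0
      vertex 2.0 7.9 9.9
    endloop
  endfacet
  facet normal -0.1339 0.9910 0.0000
    outer loop
      vertex 5.7 8.4 0.0
      vertex 2.0 7.9 9.9
      vertex 5.7 8.4 9.9
    endloop
  endfacet
  facet normal -0.8403 0.5421 0.0000
    outer loop
      vertex 2.0 7.9 0.0
      vertex 0.0 4.8 0.0
      vertex 0.0 4.8 9.9
    endloop
  endfacet
  facet normal -0.8403 0.5421 0.0000
    outer loop
      vertex 2.0 7.9 0.0
      vertex 0.0 4.8 9.9
      vertex 2.0 7.9 9.9
    endloop
  endfacet
  facet normal -0.9374 -0.3482 0.0000
    outer loop
      vertex 0.0 4.8 0.0
      vertex 1.3 1.3 0.0
      vertex 1.3 1.3 9.9
    endloop
  endfacet
  facet normal -0.9374 -0.3482 0.0000
    outer loop
      vertex 0.0 4.8 0.0
      vertex 1.3 1.3 9.9
      vertex 0.0 4.8 9.9
    endloop
  endfacet
  facet normal -0.3482 -0.9374 0.0000
    outer loop
      vertex 1.3 1.3 0.0
      vertex 4.8 0.0 0.0
      vertex 4.8 0.0 9.9
    endloop
  endfacet
  facet normal -0.3482 -0.9374 0.0000
    outer loop
      vertex 1.3 1.3 0.0
      vertex 4.8 0.0 9.9
      vertex 1.3 1.3 9.9
    endloop
  endfacet
  facet normal 0.5421 -0.8403 0.0000
    outer loop
      vertex 4.8 0.0 0.0
      vertex 7.9 2.0 0.0
      vertex 7.9 2.0 9.9
    endloop
  endfacet
  facet normal 0.5421 -0.8403 0.0000
    outer loop
      vertex 4.8 0.0 0.0
      vertex 7.9 2.0 9.9
      vertex 4.8 0.0 9.9
    endloop
  endfacet
  facet normal 0.9910 -0.1339 0.0000
    outer loop
      vertex 7.9 2.0 0.0
      vertex 8.4 5.7 0.0
      vertex 8.4 5.7 9.9
    endloop
  endfacet
  facet normal 0.9910 -0.1339 0.0000
    outer loop
      vertex 7.9 2.0 0.0
      vertex 8.4 5.7 9.9
      vertex 7.9 2.0 9.9
    endloop
  endfacet
endsolid part

The G0 Z moves step by Δz≈3.3 mm. Every layer's G1 loop is the same polygon, so the solid is a straight extrusion of it from z=0 to z≈9.9. Closing with flat bottom and top caps and triangulating gives 24 facets — a regular 7-sided prism (a cylinder approximated with 7 flat sides), circumscribed radius ≈ 4.3 mm, height ≈ 9.9 mm.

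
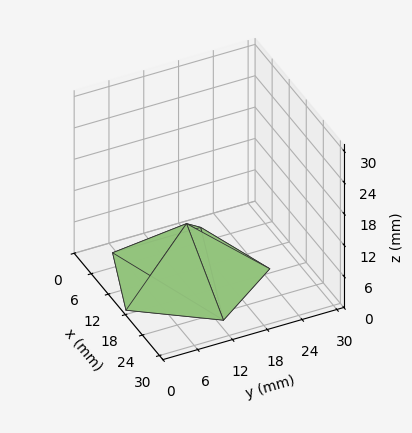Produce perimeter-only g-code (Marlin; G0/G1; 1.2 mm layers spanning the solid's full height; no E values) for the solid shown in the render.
Reading the render: the shape is a regular 5-sided pyramid, base circumscribed radius ≈ 13 mm, apex at z ≈ 10 mm (dimensions read to the nearest mm from the axis ticks). For the g-code, the solid's height is divided into equal slices at the stated Δz and each level perimeter traced with G1 moves after a G0 lift.

; perimeter-only toolpath
G21 ; units = mm
G90 ; absolute positioning
G28 ; home
; layer 1
G0 Z1.2
G0 X24.4 Y13.0
G1 X16.5 Y23.8
G1 X3.8 Y19.7
G1 X3.8 Y6.4
G1 X16.5 Y2.1
G1 X24.4 Y13.0
; layer 2
G0 Z2.5
G0 X22.8 Y13.0
G1 X16.0 Y22.3
G1 X5.1 Y18.7
G1 X5.1 Y7.3
G1 X16.0 Y3.7
G1 X22.8 Y13.0
; layer 3
G0 Z3.8
G0 X21.1 Y13.0
G1 X15.5 Y20.8
G1 X6.4 Y17.8
G1 X6.4 Y8.2
G1 X15.5 Y5.2
G1 X21.1 Y13.0
; layer 4
G0 Z5.0
G0 X19.5 Y13.0
G1 X15.0 Y19.2
G1 X7.8 Y16.8
G1 X7.8 Y9.2
G1 X15.0 Y6.8
G1 X19.5 Y13.0
; layer 5
G0 Z6.2
G0 X17.9 Y13.0
G1 X14.5 Y17.6
G1 X9.1 Y15.9
G1 X9.1 Y10.2
G1 X14.5 Y8.3
G1 X17.9 Y13.0
; layer 6
G0 Z7.5
G0 X16.2 Y13.0
G1 X14.0 Y16.1
G1 X10.4 Y14.9
G1 X10.4 Y11.1
G1 X14.0 Y9.9
G1 X16.2 Y13.0
; layer 7
G0 Z8.8
G0 X14.6 Y13.0
G1 X13.5 Y14.6
G1 X11.7 Y13.9
G1 X11.7 Y12.1
G1 X13.5 Y11.4
G1 X14.6 Y13.0
M2 ; end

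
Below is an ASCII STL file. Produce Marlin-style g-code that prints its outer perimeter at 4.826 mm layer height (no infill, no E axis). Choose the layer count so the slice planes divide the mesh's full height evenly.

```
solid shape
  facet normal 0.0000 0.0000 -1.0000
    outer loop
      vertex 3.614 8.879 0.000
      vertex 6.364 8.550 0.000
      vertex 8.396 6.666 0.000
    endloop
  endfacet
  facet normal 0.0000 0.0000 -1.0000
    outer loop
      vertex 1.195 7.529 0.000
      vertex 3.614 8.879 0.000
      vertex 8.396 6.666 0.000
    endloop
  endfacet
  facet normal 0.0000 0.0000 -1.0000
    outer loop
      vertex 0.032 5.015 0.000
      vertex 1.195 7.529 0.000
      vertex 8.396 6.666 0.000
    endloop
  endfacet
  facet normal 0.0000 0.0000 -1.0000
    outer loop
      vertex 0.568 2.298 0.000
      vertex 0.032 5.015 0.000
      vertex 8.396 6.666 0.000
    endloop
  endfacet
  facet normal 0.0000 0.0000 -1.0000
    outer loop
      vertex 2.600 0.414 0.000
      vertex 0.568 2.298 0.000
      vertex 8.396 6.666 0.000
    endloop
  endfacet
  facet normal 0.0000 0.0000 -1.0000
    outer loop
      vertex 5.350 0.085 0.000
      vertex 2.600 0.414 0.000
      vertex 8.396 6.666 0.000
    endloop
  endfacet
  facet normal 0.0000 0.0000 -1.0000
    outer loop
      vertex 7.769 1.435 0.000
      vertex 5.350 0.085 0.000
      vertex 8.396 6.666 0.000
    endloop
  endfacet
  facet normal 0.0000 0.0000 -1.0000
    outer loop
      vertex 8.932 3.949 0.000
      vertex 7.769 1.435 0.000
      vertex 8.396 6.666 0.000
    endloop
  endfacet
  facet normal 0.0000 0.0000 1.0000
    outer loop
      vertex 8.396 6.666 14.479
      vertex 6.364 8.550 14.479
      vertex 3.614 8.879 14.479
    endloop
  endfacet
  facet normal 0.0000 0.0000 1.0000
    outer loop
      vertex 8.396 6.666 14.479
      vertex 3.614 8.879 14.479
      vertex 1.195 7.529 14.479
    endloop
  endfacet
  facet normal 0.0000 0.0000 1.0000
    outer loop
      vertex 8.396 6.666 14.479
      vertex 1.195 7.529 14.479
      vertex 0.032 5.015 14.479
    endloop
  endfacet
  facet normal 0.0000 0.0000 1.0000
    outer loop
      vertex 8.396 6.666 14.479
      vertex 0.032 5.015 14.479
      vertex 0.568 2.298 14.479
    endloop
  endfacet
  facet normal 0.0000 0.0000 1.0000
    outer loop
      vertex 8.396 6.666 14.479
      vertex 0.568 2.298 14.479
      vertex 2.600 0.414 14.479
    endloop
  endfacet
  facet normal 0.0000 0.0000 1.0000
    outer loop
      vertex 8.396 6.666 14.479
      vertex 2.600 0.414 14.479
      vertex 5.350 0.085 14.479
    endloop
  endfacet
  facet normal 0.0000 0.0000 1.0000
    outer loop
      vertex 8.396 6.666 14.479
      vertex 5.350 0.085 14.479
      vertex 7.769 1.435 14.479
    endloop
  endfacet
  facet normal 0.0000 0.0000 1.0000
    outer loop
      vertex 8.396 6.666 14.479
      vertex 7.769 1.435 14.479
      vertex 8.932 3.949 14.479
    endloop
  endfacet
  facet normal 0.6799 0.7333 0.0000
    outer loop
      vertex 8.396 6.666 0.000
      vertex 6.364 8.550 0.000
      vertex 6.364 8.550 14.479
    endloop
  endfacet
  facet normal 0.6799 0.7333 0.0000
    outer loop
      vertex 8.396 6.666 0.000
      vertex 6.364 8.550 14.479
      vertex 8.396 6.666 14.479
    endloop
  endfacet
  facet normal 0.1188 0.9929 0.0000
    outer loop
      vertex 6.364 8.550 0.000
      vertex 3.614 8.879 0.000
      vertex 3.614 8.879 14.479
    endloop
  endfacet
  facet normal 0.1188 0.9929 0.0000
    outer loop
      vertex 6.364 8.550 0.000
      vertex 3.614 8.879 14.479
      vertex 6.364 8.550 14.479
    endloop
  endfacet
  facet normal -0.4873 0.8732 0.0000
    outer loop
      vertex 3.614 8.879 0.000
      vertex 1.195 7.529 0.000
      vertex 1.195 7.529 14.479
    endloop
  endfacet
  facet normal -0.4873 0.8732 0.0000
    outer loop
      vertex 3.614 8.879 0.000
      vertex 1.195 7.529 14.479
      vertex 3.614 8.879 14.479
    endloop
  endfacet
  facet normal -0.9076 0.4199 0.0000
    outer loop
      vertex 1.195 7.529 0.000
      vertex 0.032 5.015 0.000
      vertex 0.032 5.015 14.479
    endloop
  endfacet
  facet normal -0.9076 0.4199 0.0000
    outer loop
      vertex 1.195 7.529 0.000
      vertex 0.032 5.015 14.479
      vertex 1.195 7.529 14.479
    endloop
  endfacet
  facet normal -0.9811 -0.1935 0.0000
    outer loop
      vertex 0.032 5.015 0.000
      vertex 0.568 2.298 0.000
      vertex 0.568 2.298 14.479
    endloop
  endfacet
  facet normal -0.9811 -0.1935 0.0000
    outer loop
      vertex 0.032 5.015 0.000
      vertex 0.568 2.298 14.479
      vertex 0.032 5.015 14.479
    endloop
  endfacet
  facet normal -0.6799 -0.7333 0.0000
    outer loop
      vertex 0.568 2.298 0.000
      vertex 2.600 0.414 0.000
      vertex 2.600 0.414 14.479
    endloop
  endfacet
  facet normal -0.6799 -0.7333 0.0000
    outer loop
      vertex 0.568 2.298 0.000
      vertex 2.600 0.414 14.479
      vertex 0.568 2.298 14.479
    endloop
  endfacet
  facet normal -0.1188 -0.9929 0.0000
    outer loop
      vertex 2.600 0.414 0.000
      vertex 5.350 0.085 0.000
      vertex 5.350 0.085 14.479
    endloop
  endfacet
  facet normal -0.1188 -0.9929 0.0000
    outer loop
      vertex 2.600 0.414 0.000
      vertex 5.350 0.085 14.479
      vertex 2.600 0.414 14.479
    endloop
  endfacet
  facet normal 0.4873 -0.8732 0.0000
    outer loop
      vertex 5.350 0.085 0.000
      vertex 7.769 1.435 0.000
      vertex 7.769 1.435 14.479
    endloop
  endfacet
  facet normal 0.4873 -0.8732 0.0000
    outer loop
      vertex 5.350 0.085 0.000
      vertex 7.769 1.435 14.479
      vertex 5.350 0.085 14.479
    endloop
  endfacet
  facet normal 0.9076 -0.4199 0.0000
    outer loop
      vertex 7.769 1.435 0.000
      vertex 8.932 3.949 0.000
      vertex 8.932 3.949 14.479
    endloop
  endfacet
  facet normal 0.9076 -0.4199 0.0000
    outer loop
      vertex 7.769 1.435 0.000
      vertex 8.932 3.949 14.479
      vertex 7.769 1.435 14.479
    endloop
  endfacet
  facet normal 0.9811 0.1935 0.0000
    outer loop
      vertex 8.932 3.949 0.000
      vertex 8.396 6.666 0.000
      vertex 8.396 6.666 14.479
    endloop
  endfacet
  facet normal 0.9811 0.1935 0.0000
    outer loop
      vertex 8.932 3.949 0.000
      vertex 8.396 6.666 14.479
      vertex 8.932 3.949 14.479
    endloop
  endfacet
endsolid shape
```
; perimeter-only toolpath
G21 ; units = mm
G90 ; absolute positioning
G28 ; home
; layer 1
G0 Z4.826
G0 X8.396 Y6.666
G1 X6.364 Y8.550
G1 X3.614 Y8.879
G1 X1.195 Y7.529
G1 X0.032 Y5.015
G1 X0.568 Y2.298
G1 X2.600 Y0.414
G1 X5.350 Y0.085
G1 X7.769 Y1.435
G1 X8.932 Y3.949
G1 X8.396 Y6.666
; layer 2
G0 Z9.653
G0 X8.396 Y6.666
G1 X6.364 Y8.550
G1 X3.614 Y8.879
G1 X1.195 Y7.529
G1 X0.032 Y5.015
G1 X0.568 Y2.298
G1 X2.600 Y0.414
G1 X5.350 Y0.085
G1 X7.769 Y1.435
G1 X8.932 Y3.949
G1 X8.396 Y6.666
; layer 3
G0 Z14.479
G0 X8.396 Y6.666
G1 X6.364 Y8.550
G1 X3.614 Y8.879
G1 X1.195 Y7.529
G1 X0.032 Y5.015
G1 X0.568 Y2.298
G1 X2.600 Y0.414
G1 X5.350 Y0.085
G1 X7.769 Y1.435
G1 X8.932 Y3.949
G1 X8.396 Y6.666
M2 ; end

The solid is a regular 10-sided prism (a cylinder approximated with 10 flat sides), circumscribed radius ≈ 4.48 mm, height ≈ 14.5 mm. Slicing at Δz = 4.826 mm — 3 equal slices spanning the solid's height, so layer i sits at z = i·h/3 — gives 3 non-empty perimeters. Each is a 10-segment closed polygon; G0 lifts to the layer z and rapids to the start vertex, then G1 traces the edges.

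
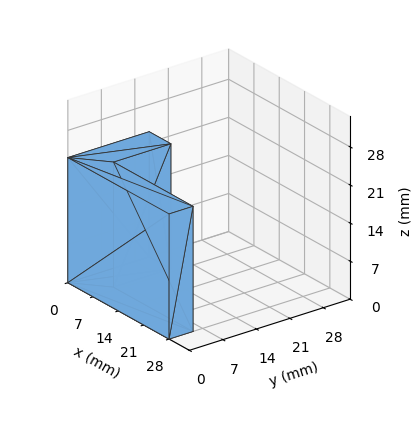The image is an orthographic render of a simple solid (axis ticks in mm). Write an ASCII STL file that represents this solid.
Reading the render: the shape is an L-shaped prism: outer 28 × 17 mm, arm thicknesses ≈ 5 mm (horizontal) and 6 mm (vertical), extruded 23 mm in z (dimensions read to the nearest mm from the axis ticks). For the STL, each face is triangulated and given an outward normal.

solid part
  facet normal 0.0000 0.0000 -1.0000
    outer loop
      vertex 28.00 5.00 0.00
      vertex 28.00 0.00 0.00
      vertex 0.00 0.00 0.00
    endloop
  endfacet
  facet normal 0.0000 0.0000 -1.0000
    outer loop
      vertex 6.00 5.00 0.00
      vertex 28.00 5.00 0.00
      vertex 0.00 0.00 0.00
    endloop
  endfacet
  facet normal 0.0000 0.0000 -1.0000
    outer loop
      vertex 6.00 17.00 0.00
      vertex 6.00 5.00 0.00
      vertex 0.00 0.00 0.00
    endloop
  endfacet
  facet normal 0.0000 0.0000 -1.0000
    outer loop
      vertex 0.00 17.00 0.00
      vertex 6.00 17.00 0.00
      vertex 0.00 0.00 0.00
    endloop
  endfacet
  facet normal 0.0000 0.0000 1.0000
    outer loop
      vertex 0.00 0.00 23.00
      vertex 28.00 0.00 23.00
      vertex 28.00 5.00 23.00
    endloop
  endfacet
  facet normal 0.0000 0.0000 1.0000
    outer loop
      vertex 0.00 0.00 23.00
      vertex 28.00 5.00 23.00
      vertex 6.00 5.00 23.00
    endloop
  endfacet
  facet normal 0.0000 0.0000 1.0000
    outer loop
      vertex 0.00 0.00 23.00
      vertex 6.00 5.00 23.00
      vertex 6.00 17.00 23.00
    endloop
  endfacet
  facet normal 0.0000 0.0000 1.0000
    outer loop
      vertex 0.00 0.00 23.00
      vertex 6.00 17.00 23.00
      vertex 0.00 17.00 23.00
    endloop
  endfacet
  facet normal 0.0000 -1.0000 0.0000
    outer loop
      vertex 0.00 0.00 0.00
      vertex 28.00 0.00 0.00
      vertex 28.00 0.00 23.00
    endloop
  endfacet
  facet normal 0.0000 -1.0000 0.0000
    outer loop
      vertex 0.00 0.00 0.00
      vertex 28.00 0.00 23.00
      vertex 0.00 0.00 23.00
    endloop
  endfacet
  facet normal 1.0000 0.0000 0.0000
    outer loop
      vertex 28.00 0.00 0.00
      vertex 28.00 5.00 0.00
      vertex 28.00 5.00 23.00
    endloop
  endfacet
  facet normal 1.0000 0.0000 0.0000
    outer loop
      vertex 28.00 0.00 0.00
      vertex 28.00 5.00 23.00
      vertex 28.00 0.00 23.00
    endloop
  endfacet
  facet normal 0.0000 1.0000 0.0000
    outer loop
      vertex 28.00 5.00 0.00
      vertex 6.00 5.00 0.00
      vertex 6.00 5.00 23.00
    endloop
  endfacet
  facet normal 0.0000 1.0000 0.0000
    outer loop
      vertex 28.00 5.00 0.00
      vertex 6.00 5.00 23.00
      vertex 28.00 5.00 23.00
    endloop
  endfacet
  facet normal 1.0000 0.0000 0.0000
    outer loop
      vertex 6.00 5.00 0.00
      vertex 6.00 17.00 0.00
      vertex 6.00 17.00 23.00
    endloop
  endfacet
  facet normal 1.0000 0.0000 0.0000
    outer loop
      vertex 6.00 5.00 0.00
      vertex 6.00 17.00 23.00
      vertex 6.00 5.00 23.00
    endloop
  endfacet
  facet normal 0.0000 1.0000 0.0000
    outer loop
      vertex 6.00 17.00 0.00
      vertex 0.00 17.00 0.00
      vertex 0.00 17.00 23.00
    endloop
  endfacet
  facet normal 0.0000 1.0000 0.0000
    outer loop
      vertex 6.00 17.00 0.00
      vertex 0.00 17.00 23.00
      vertex 6.00 17.00 23.00
    endloop
  endfacet
  facet normal -1.0000 0.0000 0.0000
    outer loop
      vertex 0.00 17.00 0.00
      vertex 0.00 0.00 0.00
      vertex 0.00 0.00 23.00
    endloop
  endfacet
  facet normal -1.0000 0.0000 0.0000
    outer loop
      vertex 0.00 17.00 0.00
      vertex 0.00 0.00 23.00
      vertex 0.00 17.00 23.00
    endloop
  endfacet
endsolid part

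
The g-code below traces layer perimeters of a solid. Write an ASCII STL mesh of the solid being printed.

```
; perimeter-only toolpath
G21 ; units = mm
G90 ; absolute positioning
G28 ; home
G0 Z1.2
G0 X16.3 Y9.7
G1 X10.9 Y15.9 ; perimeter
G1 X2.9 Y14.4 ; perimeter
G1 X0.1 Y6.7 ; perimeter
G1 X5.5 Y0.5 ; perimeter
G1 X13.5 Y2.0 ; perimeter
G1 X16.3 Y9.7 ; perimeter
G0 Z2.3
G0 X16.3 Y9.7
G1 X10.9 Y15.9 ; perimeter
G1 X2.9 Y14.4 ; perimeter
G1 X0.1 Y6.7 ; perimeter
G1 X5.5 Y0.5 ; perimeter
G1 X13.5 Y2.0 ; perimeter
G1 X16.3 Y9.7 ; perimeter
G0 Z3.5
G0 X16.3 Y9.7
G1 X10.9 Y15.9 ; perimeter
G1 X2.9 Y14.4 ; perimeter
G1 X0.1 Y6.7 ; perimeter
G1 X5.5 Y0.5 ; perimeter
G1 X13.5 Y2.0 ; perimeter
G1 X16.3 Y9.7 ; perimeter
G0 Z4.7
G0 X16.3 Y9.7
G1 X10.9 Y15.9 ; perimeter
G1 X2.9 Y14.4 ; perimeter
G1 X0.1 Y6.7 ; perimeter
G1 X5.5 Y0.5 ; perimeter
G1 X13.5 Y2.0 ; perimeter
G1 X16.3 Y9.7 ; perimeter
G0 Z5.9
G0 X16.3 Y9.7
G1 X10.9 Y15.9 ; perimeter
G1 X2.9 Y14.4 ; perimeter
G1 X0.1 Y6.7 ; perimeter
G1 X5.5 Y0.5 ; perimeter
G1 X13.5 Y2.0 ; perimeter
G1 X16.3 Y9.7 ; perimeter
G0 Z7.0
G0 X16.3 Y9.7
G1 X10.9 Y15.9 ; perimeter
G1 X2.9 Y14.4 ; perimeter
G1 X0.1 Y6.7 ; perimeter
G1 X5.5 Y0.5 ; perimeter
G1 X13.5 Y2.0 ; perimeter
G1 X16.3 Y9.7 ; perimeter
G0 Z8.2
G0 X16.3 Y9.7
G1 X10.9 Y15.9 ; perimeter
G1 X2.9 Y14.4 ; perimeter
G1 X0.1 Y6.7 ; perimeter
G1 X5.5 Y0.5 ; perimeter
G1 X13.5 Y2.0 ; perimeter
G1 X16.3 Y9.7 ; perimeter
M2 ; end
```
solid part
  facet normal 0.0000 0.0000 -1.0000
    outer loop
      vertex 2.9 14.4 0.0
      vertex 10.9 15.9 0.0
      vertex 16.3 9.7 0.0
    endloop
  endfacet
  facet normal 0.0000 0.0000 -1.0000
    outer loop
      vertex 0.1 6.7 0.0
      vertex 2.9 14.4 0.0
      vertex 16.3 9.7 0.0
    endloop
  endfacet
  facet normal 0.0000 0.0000 -1.0000
    outer loop
      vertex 5.5 0.5 0.0
      vertex 0.1 6.7 0.0
      vertex 16.3 9.7 0.0
    endloop
  endfacet
  facet normal 0.0000 0.0000 -1.0000
    outer loop
      vertex 13.5 2.0 0.0
      vertex 5.5 0.5 0.0
      vertex 16.3 9.7 0.0
    endloop
  endfacet
  facet normal 0.0000 0.0000 1.0000
    outer loop
      vertex 16.3 9.7 8.2
      vertex 10.9 15.9 8.2
      vertex 2.9 14.4 8.2
    endloop
  endfacet
  facet normal 0.0000 0.0000 1.0000
    outer loop
      vertex 16.3 9.7 8.2
      vertex 2.9 14.4 8.2
      vertex 0.1 6.7 8.2
    endloop
  endfacet
  facet normal 0.0000 0.0000 1.0000
    outer loop
      vertex 16.3 9.7 8.2
      vertex 0.1 6.7 8.2
      vertex 5.5 0.5 8.2
    endloop
  endfacet
  facet normal 0.0000 0.0000 1.0000
    outer loop
      vertex 16.3 9.7 8.2
      vertex 5.5 0.5 8.2
      vertex 13.5 2.0 8.2
    endloop
  endfacet
  facet normal 0.7541 0.6568 0.0000
    outer loop
      vertex 16.3 9.7 0.0
      vertex 10.9 15.9 0.0
      vertex 10.9 15.9 8.2
    endloop
  endfacet
  facet normal 0.7541 0.6568 0.0000
    outer loop
      vertex 16.3 9.7 0.0
      vertex 10.9 15.9 8.2
      vertex 16.3 9.7 8.2
    endloop
  endfacet
  facet normal -0.1843 0.9829 0.0000
    outer loop
      vertex 10.9 15.9 0.0
      vertex 2.9 14.4 0.0
      vertex 2.9 14.4 8.2
    endloop
  endfacet
  facet normal -0.1843 0.9829 0.0000
    outer loop
      vertex 10.9 15.9 0.0
      vertex 2.9 14.4 8.2
      vertex 10.9 15.9 8.2
    endloop
  endfacet
  facet normal -0.9398 0.3417 0.0000
    outer loop
      vertex 2.9 14.4 0.0
      vertex 0.1 6.7 0.0
      vertex 0.1 6.7 8.2
    endloop
  endfacet
  facet normal -0.9398 0.3417 0.0000
    outer loop
      vertex 2.9 14.4 0.0
      vertex 0.1 6.7 8.2
      vertex 2.9 14.4 8.2
    endloop
  endfacet
  facet normal -0.7541 -0.6568 0.0000
    outer loop
      vertex 0.1 6.7 0.0
      vertex 5.5 0.5 0.0
      vertex 5.5 0.5 8.2
    endloop
  endfacet
  facet normal -0.7541 -0.6568 0.0000
    outer loop
      vertex 0.1 6.7 0.0
      vertex 5.5 0.5 8.2
      vertex 0.1 6.7 8.2
    endloop
  endfacet
  facet normal 0.1843 -0.9829 0.0000
    outer loop
      vertex 5.5 0.5 0.0
      vertex 13.5 2.0 0.0
      vertex 13.5 2.0 8.2
    endloop
  endfacet
  facet normal 0.1843 -0.9829 0.0000
    outer loop
      vertex 5.5 0.5 0.0
      vertex 13.5 2.0 8.2
      vertex 5.5 0.5 8.2
    endloop
  endfacet
  facet normal 0.9398 -0.3417 0.0000
    outer loop
      vertex 13.5 2.0 0.0
      vertex 16.3 9.7 0.0
      vertex 16.3 9.7 8.2
    endloop
  endfacet
  facet normal 0.9398 -0.3417 0.0000
    outer loop
      vertex 13.5 2.0 0.0
      vertex 16.3 9.7 8.2
      vertex 13.5 2.0 8.2
    endloop
  endfacet
endsolid part

The G0 Z moves step by Δz≈1.2 mm. Every layer's G1 loop is the same polygon, so the solid is a straight extrusion of it from z=0 to z≈8.2. Closing with flat bottom and top caps and triangulating gives 20 facets — a regular 6-sided prism (a cylinder approximated with 6 flat sides), circumscribed radius ≈ 8.2 mm, height ≈ 8.2 mm.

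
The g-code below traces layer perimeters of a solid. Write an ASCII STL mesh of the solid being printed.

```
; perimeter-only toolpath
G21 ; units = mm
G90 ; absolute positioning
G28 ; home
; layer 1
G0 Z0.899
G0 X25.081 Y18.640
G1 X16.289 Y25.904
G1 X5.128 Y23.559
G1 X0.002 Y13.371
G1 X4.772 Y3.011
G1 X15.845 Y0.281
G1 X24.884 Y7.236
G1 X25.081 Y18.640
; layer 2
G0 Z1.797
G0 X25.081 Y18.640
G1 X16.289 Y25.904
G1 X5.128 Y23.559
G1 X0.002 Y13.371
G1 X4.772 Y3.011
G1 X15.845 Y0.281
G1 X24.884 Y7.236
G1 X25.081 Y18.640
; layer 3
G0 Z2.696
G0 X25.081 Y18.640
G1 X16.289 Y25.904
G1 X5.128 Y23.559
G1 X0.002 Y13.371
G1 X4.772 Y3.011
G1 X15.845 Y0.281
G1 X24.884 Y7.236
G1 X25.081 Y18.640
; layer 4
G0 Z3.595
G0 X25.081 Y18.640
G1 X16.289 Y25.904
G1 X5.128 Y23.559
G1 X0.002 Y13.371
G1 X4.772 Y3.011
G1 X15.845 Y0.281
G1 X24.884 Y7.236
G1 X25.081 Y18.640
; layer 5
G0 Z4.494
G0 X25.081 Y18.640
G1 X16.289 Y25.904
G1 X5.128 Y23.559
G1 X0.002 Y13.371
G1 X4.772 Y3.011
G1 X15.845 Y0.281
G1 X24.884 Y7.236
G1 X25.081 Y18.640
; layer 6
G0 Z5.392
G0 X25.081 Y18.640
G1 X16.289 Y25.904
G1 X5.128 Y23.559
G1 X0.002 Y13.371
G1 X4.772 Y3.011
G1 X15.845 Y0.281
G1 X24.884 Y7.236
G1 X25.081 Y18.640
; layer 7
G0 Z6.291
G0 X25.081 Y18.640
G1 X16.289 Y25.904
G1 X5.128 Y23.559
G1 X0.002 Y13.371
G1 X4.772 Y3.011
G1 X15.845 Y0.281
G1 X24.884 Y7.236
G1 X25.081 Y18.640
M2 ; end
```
solid part
  facet normal 0.0000 0.0000 -1.0000
    outer loop
      vertex 5.128 23.559 0.000
      vertex 16.289 25.904 0.000
      vertex 25.081 18.640 0.000
    endloop
  endfacet
  facet normal 0.0000 0.0000 -1.0000
    outer loop
      vertex 0.002 13.371 0.000
      vertex 5.128 23.559 0.000
      vertex 25.081 18.640 0.000
    endloop
  endfacet
  facet normal 0.0000 0.0000 -1.0000
    outer loop
      vertex 4.772 3.011 0.000
      vertex 0.002 13.371 0.000
      vertex 25.081 18.640 0.000
    endloop
  endfacet
  facet normal 0.0000 0.0000 -1.0000
    outer loop
      vertex 15.845 0.281 0.000
      vertex 4.772 3.011 0.000
      vertex 25.081 18.640 0.000
    endloop
  endfacet
  facet normal 0.0000 0.0000 -1.0000
    outer loop
      vertex 24.884 7.236 0.000
      vertex 15.845 0.281 0.000
      vertex 25.081 18.640 0.000
    endloop
  endfacet
  facet normal 0.0000 0.0000 1.0000
    outer loop
      vertex 25.081 18.640 6.291
      vertex 16.289 25.904 6.291
      vertex 5.128 23.559 6.291
    endloop
  endfacet
  facet normal 0.0000 0.0000 1.0000
    outer loop
      vertex 25.081 18.640 6.291
      vertex 5.128 23.559 6.291
      vertex 0.002 13.371 6.291
    endloop
  endfacet
  facet normal 0.0000 0.0000 1.0000
    outer loop
      vertex 25.081 18.640 6.291
      vertex 0.002 13.371 6.291
      vertex 4.772 3.011 6.291
    endloop
  endfacet
  facet normal 0.0000 0.0000 1.0000
    outer loop
      vertex 25.081 18.640 6.291
      vertex 4.772 3.011 6.291
      vertex 15.845 0.281 6.291
    endloop
  endfacet
  facet normal 0.0000 0.0000 1.0000
    outer loop
      vertex 25.081 18.640 6.291
      vertex 15.845 0.281 6.291
      vertex 24.884 7.236 6.291
    endloop
  endfacet
  facet normal 0.6369 0.7709 0.0000
    outer loop
      vertex 25.081 18.640 0.000
      vertex 16.289 25.904 0.000
      vertex 16.289 25.904 6.291
    endloop
  endfacet
  facet normal 0.6369 0.7709 0.0000
    outer loop
      vertex 25.081 18.640 0.000
      vertex 16.289 25.904 6.291
      vertex 25.081 18.640 6.291
    endloop
  endfacet
  facet normal -0.2056 0.9786 0.0000
    outer loop
      vertex 16.289 25.904 0.000
      vertex 5.128 23.559 0.000
      vertex 5.128 23.559 6.291
    endloop
  endfacet
  facet normal -0.2056 0.9786 0.0000
    outer loop
      vertex 16.289 25.904 0.000
      vertex 5.128 23.559 6.291
      vertex 16.289 25.904 6.291
    endloop
  endfacet
  facet normal -0.8933 0.4495 0.0000
    outer loop
      vertex 5.128 23.559 0.000
      vertex 0.002 13.371 0.000
      vertex 0.002 13.371 6.291
    endloop
  endfacet
  facet normal -0.8933 0.4495 0.0000
    outer loop
      vertex 5.128 23.559 0.000
      vertex 0.002 13.371 6.291
      vertex 5.128 23.559 6.291
    endloop
  endfacet
  facet normal -0.9083 -0.4182 0.0000
    outer loop
      vertex 0.002 13.371 0.000
      vertex 4.772 3.011 0.000
      vertex 4.772 3.011 6.291
    endloop
  endfacet
  facet normal -0.9083 -0.4182 0.0000
    outer loop
      vertex 0.002 13.371 0.000
      vertex 4.772 3.011 6.291
      vertex 0.002 13.371 6.291
    endloop
  endfacet
  facet normal -0.2394 -0.9709 0.0000
    outer loop
      vertex 4.772 3.011 0.000
      vertex 15.845 0.281 0.000
      vertex 15.845 0.281 6.291
    endloop
  endfacet
  facet normal -0.2394 -0.9709 0.0000
    outer loop
      vertex 4.772 3.011 0.000
      vertex 15.845 0.281 6.291
      vertex 4.772 3.011 6.291
    endloop
  endfacet
  facet normal 0.6098 -0.7925 0.0000
    outer loop
      vertex 15.845 0.281 0.000
      vertex 24.884 7.236 0.000
      vertex 24.884 7.236 6.291
    endloop
  endfacet
  facet normal 0.6098 -0.7925 0.0000
    outer loop
      vertex 15.845 0.281 0.000
      vertex 24.884 7.236 6.291
      vertex 15.845 0.281 6.291
    endloop
  endfacet
  facet normal 0.9999 -0.0173 0.0000
    outer loop
      vertex 24.884 7.236 0.000
      vertex 25.081 18.640 0.000
      vertex 25.081 18.640 6.291
    endloop
  endfacet
  facet normal 0.9999 -0.0173 0.0000
    outer loop
      vertex 24.884 7.236 0.000
      vertex 25.081 18.640 6.291
      vertex 24.884 7.236 6.291
    endloop
  endfacet
endsolid part

The G0 Z moves step by Δz≈0.899 mm. Every layer's G1 loop is the same polygon, so the solid is a straight extrusion of it from z=0 to z≈6.29. Closing with flat bottom and top caps and triangulating gives 24 facets — a regular 7-sided prism (a cylinder approximated with 7 flat sides), circumscribed radius ≈ 13.1 mm, height ≈ 6.29 mm.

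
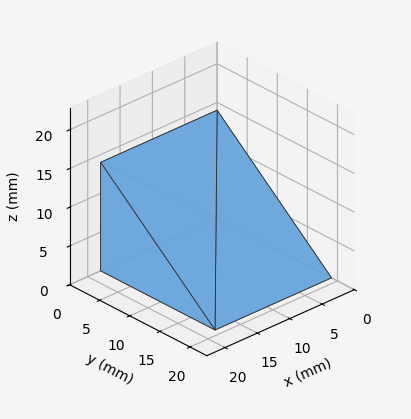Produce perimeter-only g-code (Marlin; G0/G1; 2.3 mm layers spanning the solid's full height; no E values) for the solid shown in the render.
Reading the render: the shape is a wedge (ramp): 18 × 19 mm base, rising to 14 mm along the y=0 edge and sloping linearly to z=0 at y=19 (dimensions read to the nearest mm from the axis ticks). For the g-code, the solid's height is divided into equal slices at the stated Δz and each level perimeter traced with G1 moves after a G0 lift.

; perimeter-only toolpath
G21 ; units = mm
G90 ; absolute positioning
G28 ; home
; layer 1
G0 Z2.3
G0 X0.0 Y0.0
G1 X18.0 Y0.0
G1 X18.0 Y15.8
G1 X0.0 Y15.8
G1 X0.0 Y0.0
; layer 2
G0 Z4.7
G0 X0.0 Y0.0
G1 X18.0 Y0.0
G1 X18.0 Y12.7
G1 X0.0 Y12.7
G1 X0.0 Y0.0
; layer 3
G0 Z7.0
G0 X0.0 Y0.0
G1 X18.0 Y0.0
G1 X18.0 Y9.5
G1 X0.0 Y9.5
G1 X0.0 Y0.0
; layer 4
G0 Z9.3
G0 X0.0 Y0.0
G1 X18.0 Y0.0
G1 X18.0 Y6.3
G1 X0.0 Y6.3
G1 X0.0 Y0.0
; layer 5
G0 Z11.7
G0 X0.0 Y0.0
G1 X18.0 Y0.0
G1 X18.0 Y3.2
G1 X0.0 Y3.2
G1 X0.0 Y0.0
M2 ; end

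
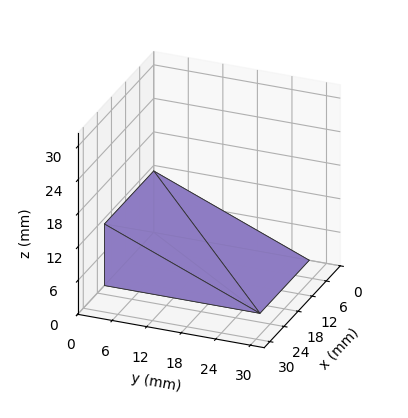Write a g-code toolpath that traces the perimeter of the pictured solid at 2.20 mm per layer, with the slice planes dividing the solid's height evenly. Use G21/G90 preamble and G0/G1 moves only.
Reading the render: the shape is a wedge (ramp): 21 × 27 mm base, rising to 11 mm along the y=0 edge and sloping linearly to z=0 at y=27 (dimensions read to the nearest mm from the axis ticks). For the g-code, the solid's height is divided into equal slices at the stated Δz and each level perimeter traced with G1 moves after a G0 lift.

; perimeter-only toolpath
G21 ; units = mm
G90 ; absolute positioning
G28 ; home
; layer 1
G0 Z2.20
G0 X0.00 Y0.00
G1 X21.00 Y0.00
G1 X21.00 Y21.60
G1 X0.00 Y21.60
G1 X0.00 Y0.00
; layer 2
G0 Z4.40
G0 X0.00 Y0.00
G1 X21.00 Y0.00
G1 X21.00 Y16.20
G1 X0.00 Y16.20
G1 X0.00 Y0.00
; layer 3
G0 Z6.60
G0 X0.00 Y0.00
G1 X21.00 Y0.00
G1 X21.00 Y10.80
G1 X0.00 Y10.80
G1 X0.00 Y0.00
; layer 4
G0 Z8.80
G0 X0.00 Y0.00
G1 X21.00 Y0.00
G1 X21.00 Y5.40
G1 X0.00 Y5.40
G1 X0.00 Y0.00
M2 ; end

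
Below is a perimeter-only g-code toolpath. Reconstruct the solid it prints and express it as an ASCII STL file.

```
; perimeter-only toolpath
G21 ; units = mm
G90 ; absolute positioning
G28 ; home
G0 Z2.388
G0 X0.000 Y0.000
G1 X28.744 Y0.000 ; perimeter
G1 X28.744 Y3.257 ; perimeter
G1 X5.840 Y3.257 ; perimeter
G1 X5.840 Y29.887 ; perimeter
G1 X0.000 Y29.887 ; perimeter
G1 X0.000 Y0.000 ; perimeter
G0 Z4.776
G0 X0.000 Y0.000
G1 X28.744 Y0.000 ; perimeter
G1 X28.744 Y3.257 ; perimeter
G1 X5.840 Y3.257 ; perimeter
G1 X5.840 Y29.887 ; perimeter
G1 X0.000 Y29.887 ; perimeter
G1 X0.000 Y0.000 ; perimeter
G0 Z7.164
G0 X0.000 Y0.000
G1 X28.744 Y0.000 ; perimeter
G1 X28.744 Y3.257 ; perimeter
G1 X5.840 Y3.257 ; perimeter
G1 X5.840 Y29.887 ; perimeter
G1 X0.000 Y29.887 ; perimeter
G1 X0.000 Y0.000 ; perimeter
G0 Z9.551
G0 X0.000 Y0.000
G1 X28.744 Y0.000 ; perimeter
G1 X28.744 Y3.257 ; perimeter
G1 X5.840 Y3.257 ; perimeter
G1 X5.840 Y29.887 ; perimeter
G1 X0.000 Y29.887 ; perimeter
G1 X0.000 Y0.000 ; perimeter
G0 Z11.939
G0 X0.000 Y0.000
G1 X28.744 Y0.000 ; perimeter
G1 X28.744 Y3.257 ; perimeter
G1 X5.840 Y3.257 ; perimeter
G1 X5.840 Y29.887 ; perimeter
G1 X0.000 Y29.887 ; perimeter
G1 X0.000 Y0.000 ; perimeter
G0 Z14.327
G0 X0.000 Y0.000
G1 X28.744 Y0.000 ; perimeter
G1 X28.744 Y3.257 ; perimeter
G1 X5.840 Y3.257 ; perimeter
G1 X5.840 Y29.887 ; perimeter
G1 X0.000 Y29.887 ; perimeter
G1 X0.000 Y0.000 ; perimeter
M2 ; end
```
solid part
  facet normal 0.0000 0.0000 -1.0000
    outer loop
      vertex 28.744 3.257 0.000
      vertex 28.744 0.000 0.000
      vertex 0.000 0.000 0.000
    endloop
  endfacet
  facet normal 0.0000 0.0000 -1.0000
    outer loop
      vertex 5.840 3.257 0.000
      vertex 28.744 3.257 0.000
      vertex 0.000 0.000 0.000
    endloop
  endfacet
  facet normal 0.0000 0.0000 -1.0000
    outer loop
      vertex 5.840 29.887 0.000
      vertex 5.840 3.257 0.000
      vertex 0.000 0.000 0.000
    endloop
  endfacet
  facet normal 0.0000 0.0000 -1.0000
    outer loop
      vertex 0.000 29.887 0.000
      vertex 5.840 29.887 0.000
      vertex 0.000 0.000 0.000
    endloop
  endfacet
  facet normal 0.0000 0.0000 1.0000
    outer loop
      vertex 0.000 0.000 14.327
      vertex 28.744 0.000 14.327
      vertex 28.744 3.257 14.327
    endloop
  endfacet
  facet normal 0.0000 0.0000 1.0000
    outer loop
      vertex 0.000 0.000 14.327
      vertex 28.744 3.257 14.327
      vertex 5.840 3.257 14.327
    endloop
  endfacet
  facet normal 0.0000 0.0000 1.0000
    outer loop
      vertex 0.000 0.000 14.327
      vertex 5.840 3.257 14.327
      vertex 5.840 29.887 14.327
    endloop
  endfacet
  facet normal 0.0000 0.0000 1.0000
    outer loop
      vertex 0.000 0.000 14.327
      vertex 5.840 29.887 14.327
      vertex 0.000 29.887 14.327
    endloop
  endfacet
  facet normal 0.0000 -1.0000 0.0000
    outer loop
      vertex 0.000 0.000 0.000
      vertex 28.744 0.000 0.000
      vertex 28.744 0.000 14.327
    endloop
  endfacet
  facet normal 0.0000 -1.0000 0.0000
    outer loop
      vertex 0.000 0.000 0.000
      vertex 28.744 0.000 14.327
      vertex 0.000 0.000 14.327
    endloop
  endfacet
  facet normal 1.0000 0.0000 0.0000
    outer loop
      vertex 28.744 0.000 0.000
      vertex 28.744 3.257 0.000
      vertex 28.744 3.257 14.327
    endloop
  endfacet
  facet normal 1.0000 0.0000 0.0000
    outer loop
      vertex 28.744 0.000 0.000
      vertex 28.744 3.257 14.327
      vertex 28.744 0.000 14.327
    endloop
  endfacet
  facet normal 0.0000 1.0000 0.0000
    outer loop
      vertex 28.744 3.257 0.000
      vertex 5.840 3.257 0.000
      vertex 5.840 3.257 14.327
    endloop
  endfacet
  facet normal 0.0000 1.0000 0.0000
    outer loop
      vertex 28.744 3.257 0.000
      vertex 5.840 3.257 14.327
      vertex 28.744 3.257 14.327
    endloop
  endfacet
  facet normal 1.0000 0.0000 0.0000
    outer loop
      vertex 5.840 3.257 0.000
      vertex 5.840 29.887 0.000
      vertex 5.840 29.887 14.327
    endloop
  endfacet
  facet normal 1.0000 0.0000 0.0000
    outer loop
      vertex 5.840 3.257 0.000
      vertex 5.840 29.887 14.327
      vertex 5.840 3.257 14.327
    endloop
  endfacet
  facet normal 0.0000 1.0000 0.0000
    outer loop
      vertex 5.840 29.887 0.000
      vertex 0.000 29.887 0.000
      vertex 0.000 29.887 14.327
    endloop
  endfacet
  facet normal 0.0000 1.0000 0.0000
    outer loop
      vertex 5.840 29.887 0.000
      vertex 0.000 29.887 14.327
      vertex 5.840 29.887 14.327
    endloop
  endfacet
  facet normal -1.0000 0.0000 0.0000
    outer loop
      vertex 0.000 29.887 0.000
      vertex 0.000 0.000 0.000
      vertex 0.000 0.000 14.327
    endloop
  endfacet
  facet normal -1.0000 0.0000 0.0000
    outer loop
      vertex 0.000 29.887 0.000
      vertex 0.000 0.000 14.327
      vertex 0.000 29.887 14.327
    endloop
  endfacet
endsolid part

The G0 Z moves step by Δz≈2.388 mm. Every layer's G1 loop is the same polygon, so the solid is a straight extrusion of it from z=0 to z≈14.3. Closing with flat bottom and top caps and triangulating gives 20 facets — an L-shaped prism: outer 28.7 × 29.9 mm, arm thicknesses ≈ 3.26 mm (horizontal) and 5.84 mm (vertical), extruded 14.3 mm in z.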